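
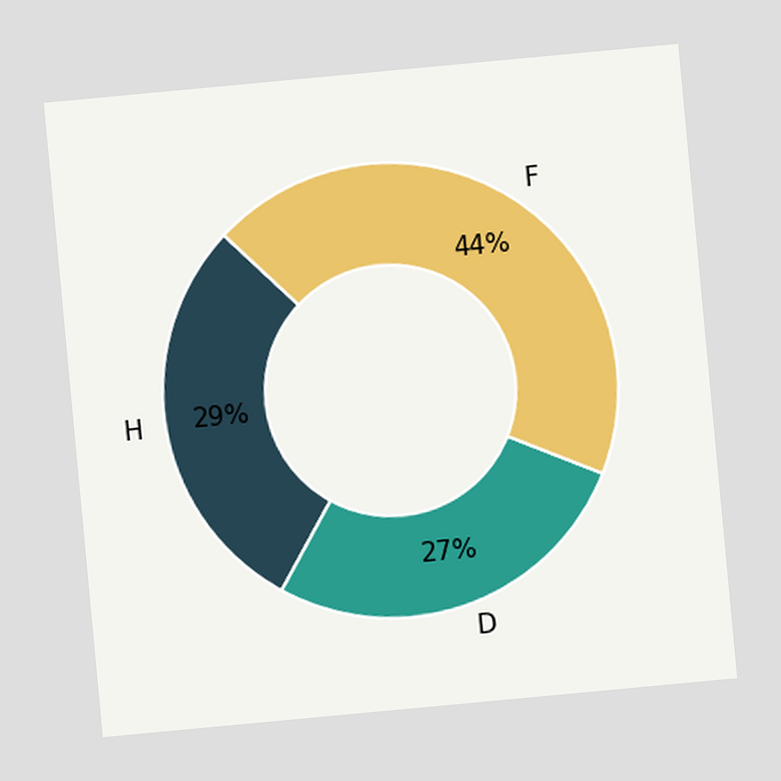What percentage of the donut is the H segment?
29%

The chart is tilted about 5° counter-clockwise. The H segment takes up 29% of the ring.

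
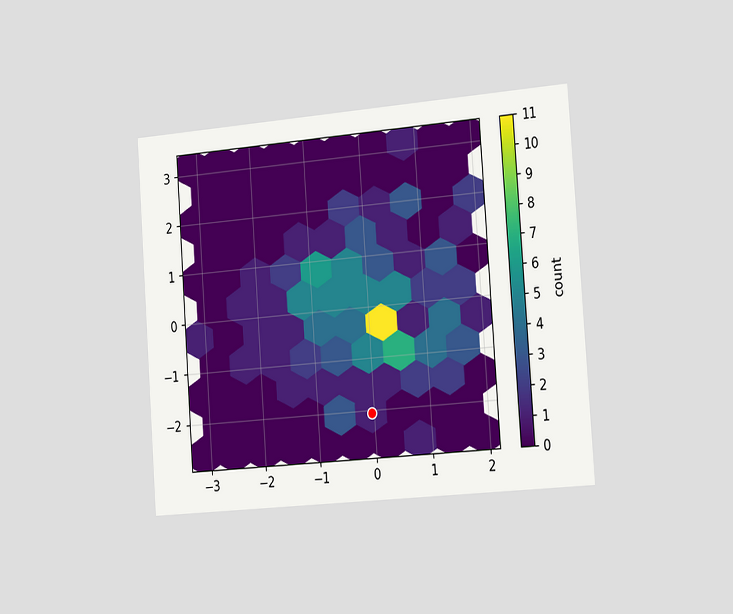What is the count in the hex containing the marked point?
The chart is tilted about 4° counter-clockwise and viewed slightly from the right. The marked hex reads 1 on the colorbar.

1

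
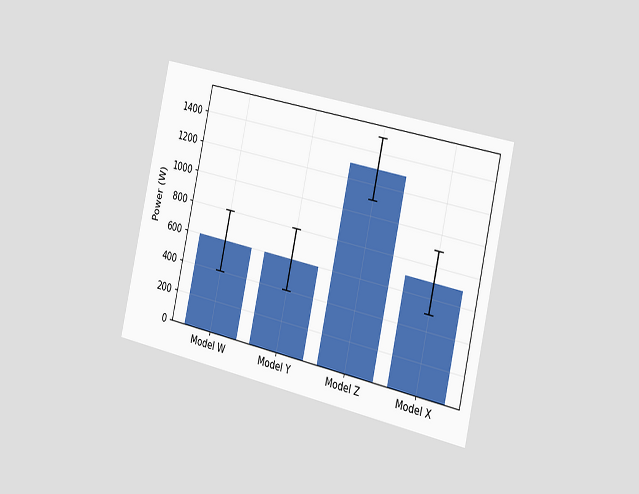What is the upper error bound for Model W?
The chart is tilted about 13° clockwise and viewed slightly from the right. The Model W bar's upper whisker reaches 800W.

800W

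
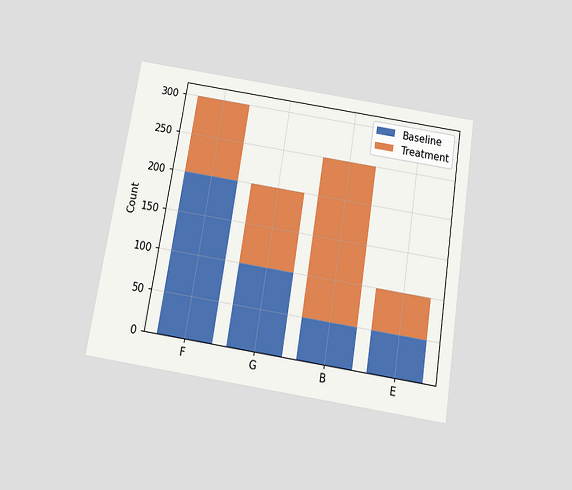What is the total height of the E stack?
The chart is tilted about 9° clockwise and viewed slightly from below. The E stack's top reaches 100 on the y-axis.

100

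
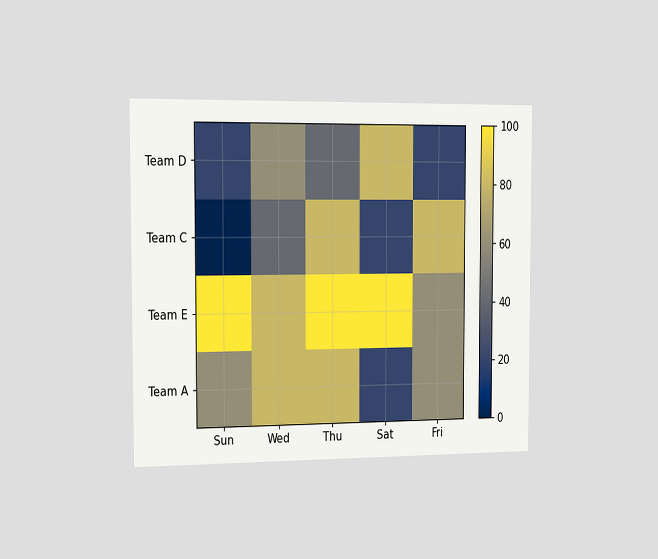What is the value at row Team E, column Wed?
The chart is viewed slightly from the left. Matching cell (Team E, Wed) against the colorbar gives 80.

80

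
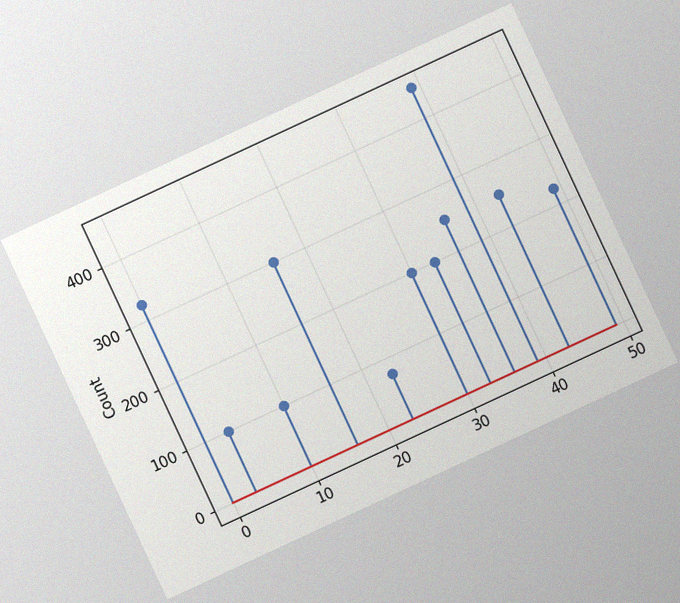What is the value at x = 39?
450

The chart is tilted about 25° counter-clockwise, with some photo noise. The stem at x=39 reaches 450.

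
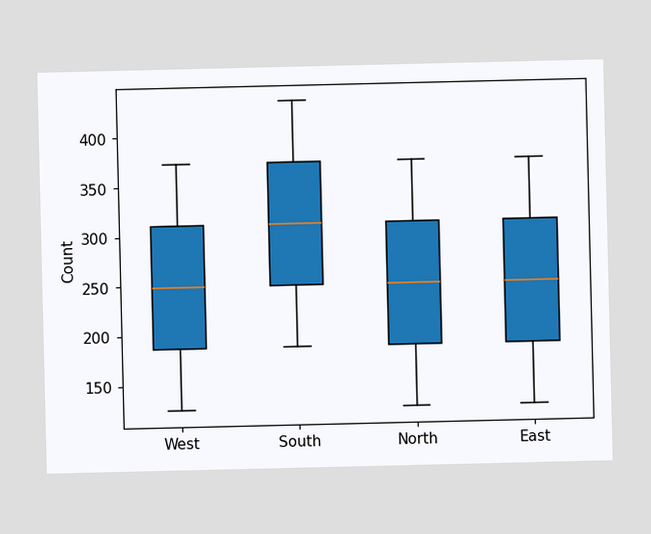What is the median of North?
248

The median line in the North box sits at 248.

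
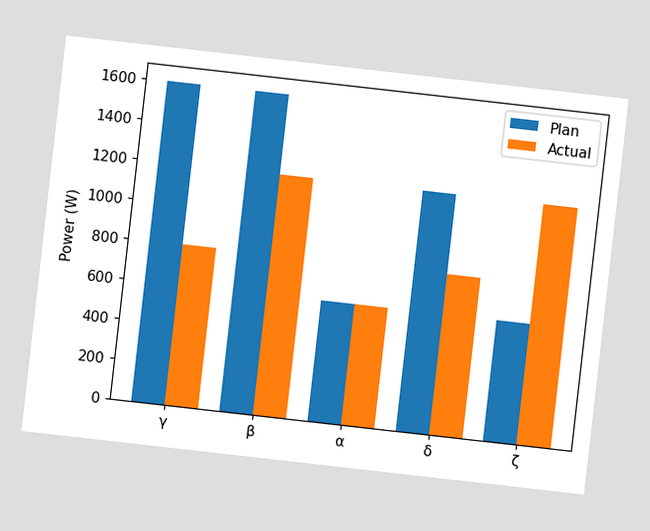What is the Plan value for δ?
1200W

The chart is tilted about 6° clockwise. The Plan bar at δ reaches 1200W on the y-axis.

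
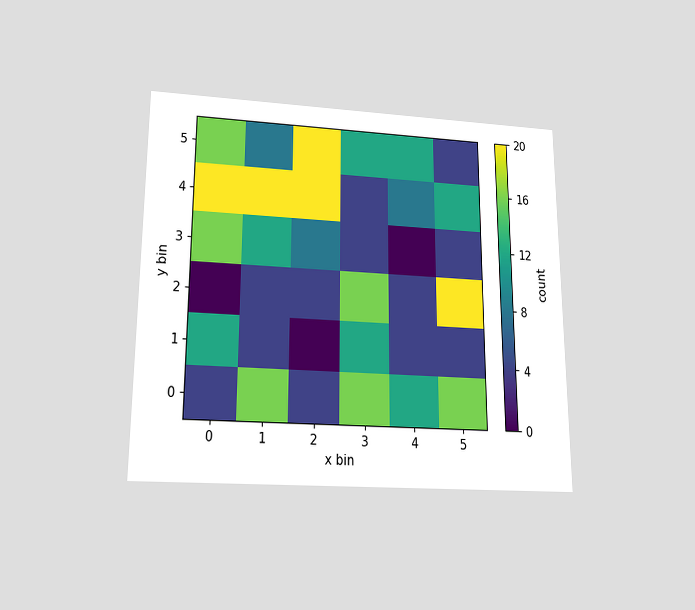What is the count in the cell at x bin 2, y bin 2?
4

The chart is viewed slightly from below. Matching the cell (2, 2) against the colorbar gives 4.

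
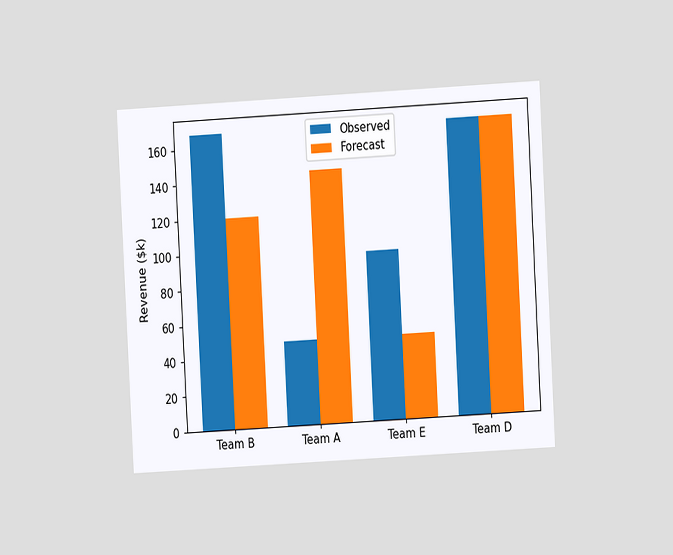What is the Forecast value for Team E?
The chart is tilted about 3° counter-clockwise and viewed at a slight angle. The Forecast bar at Team E reaches $48k on the y-axis.

$48k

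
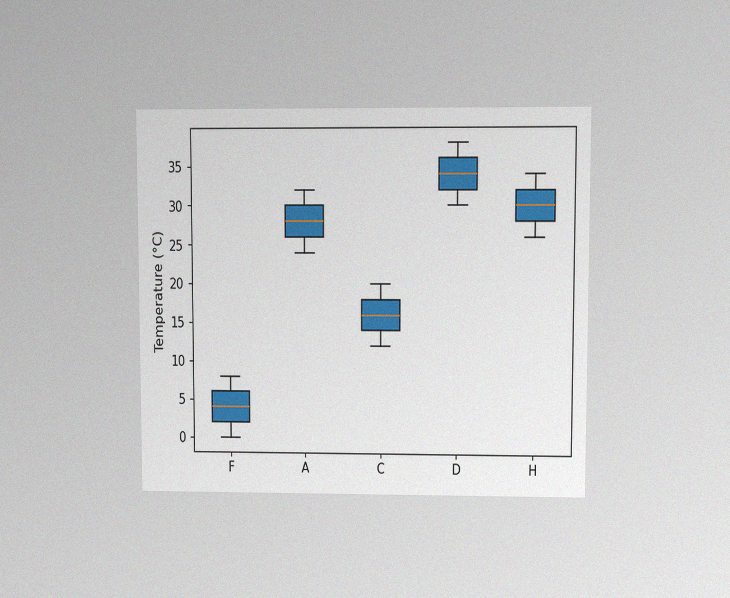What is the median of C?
The chart is viewed at a slight angle, with some photo noise. The median line in the C box sits at 16°C.

16°C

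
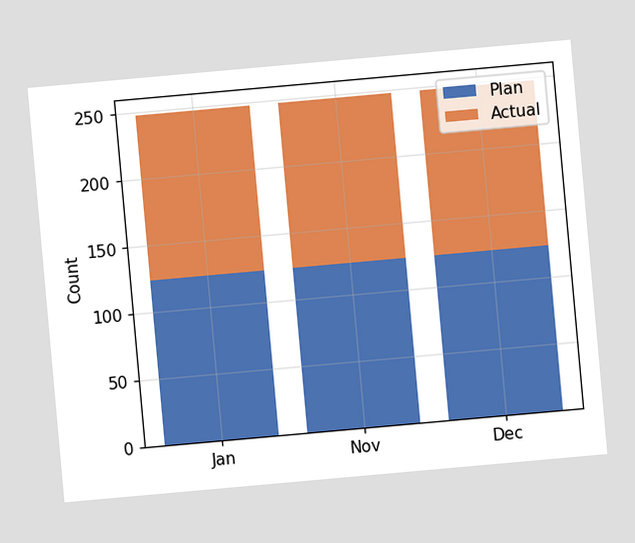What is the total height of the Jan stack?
The chart is tilted about 5° counter-clockwise. The Jan stack's top reaches 248 on the y-axis.

248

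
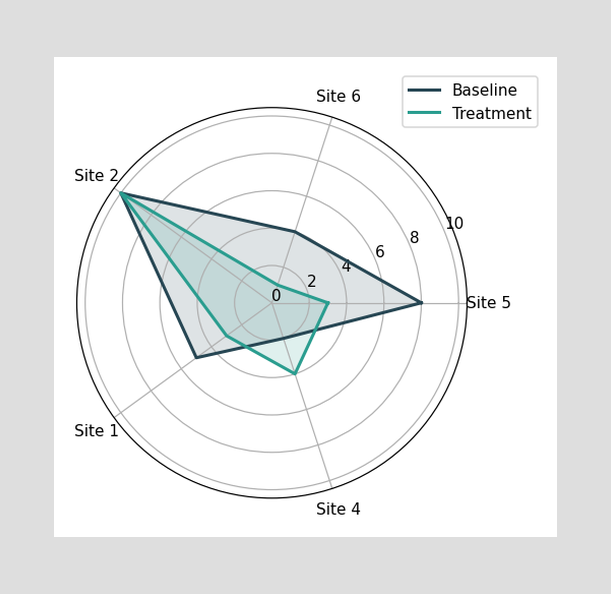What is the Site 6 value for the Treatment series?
On the Site 6 axis, Treatment reaches 1.

1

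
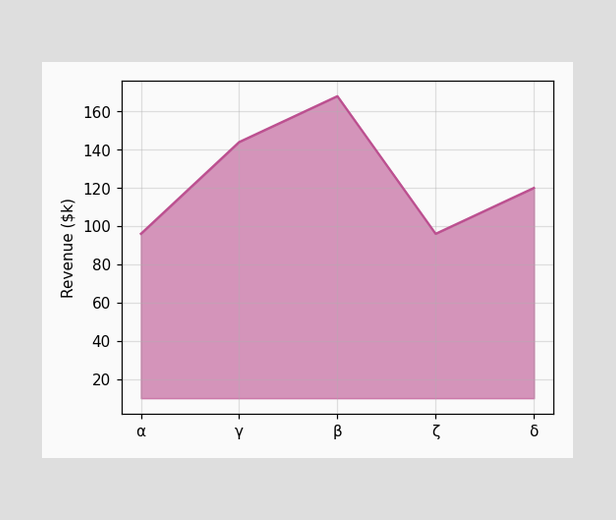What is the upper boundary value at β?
At β the upper boundary is at $168k.

$168k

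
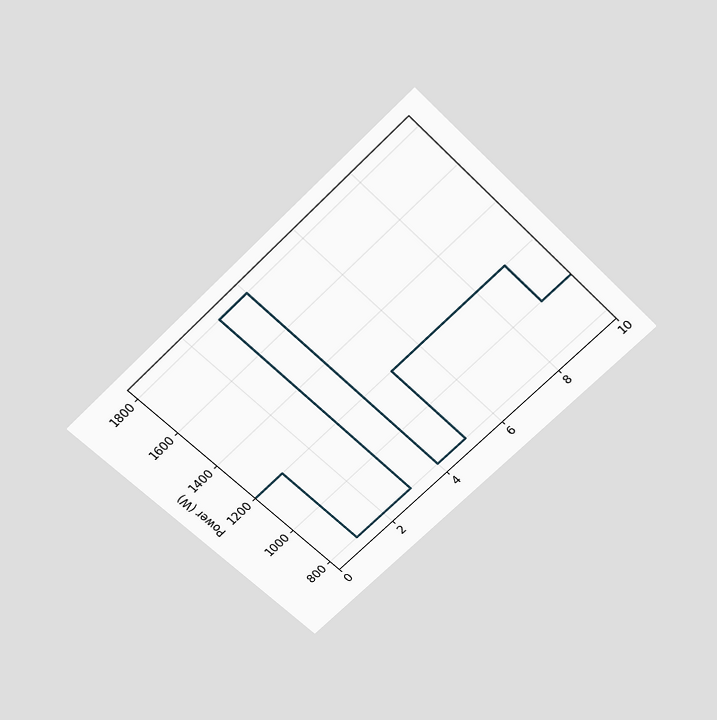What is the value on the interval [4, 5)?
800W

The chart is tilted about 45° counter-clockwise and viewed slightly from above. On [4, 5) the step sits at 800W.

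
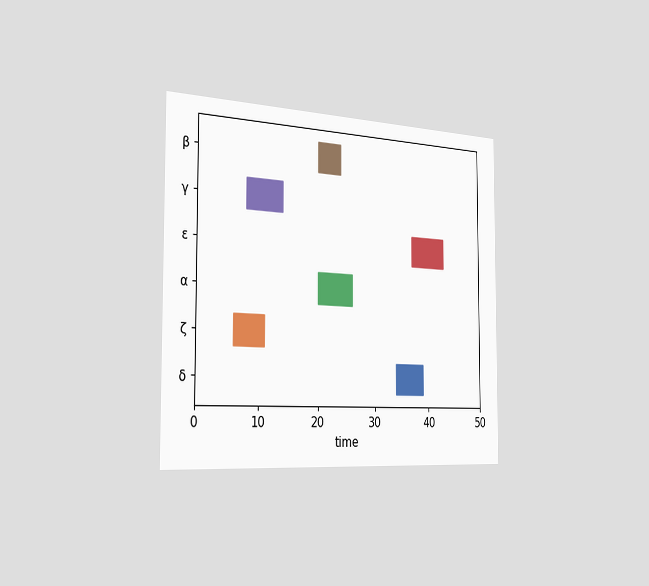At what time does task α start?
The chart is viewed slightly from the left. The α bar begins at t=20.

20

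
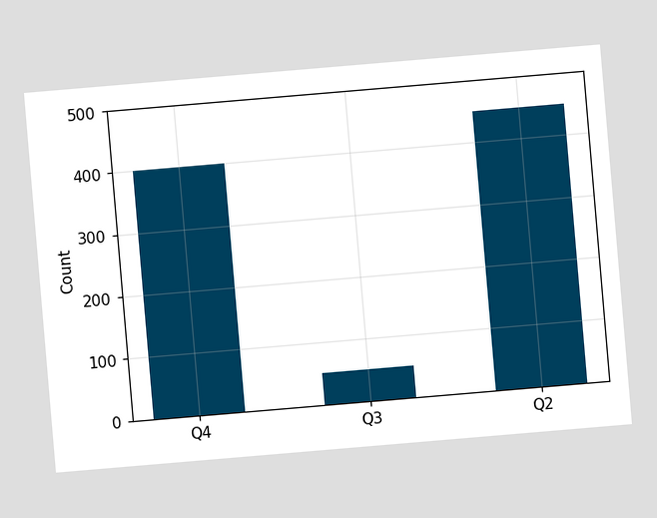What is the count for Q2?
The chart is tilted about 5° counter-clockwise. Reading along the chart's y-axis, the Q2 bar reaches 450.

450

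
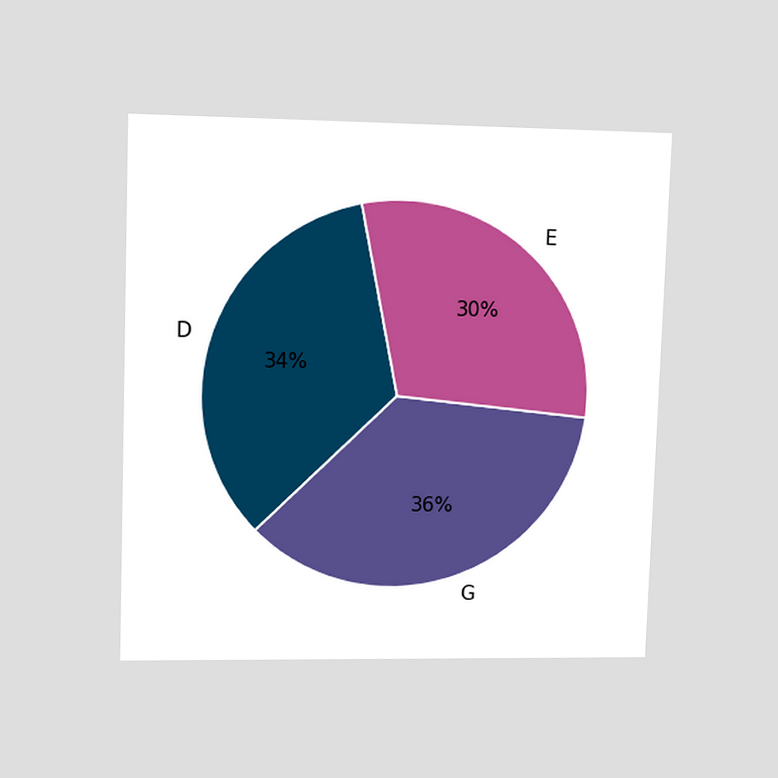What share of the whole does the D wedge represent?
The chart is viewed at a slight angle. The D slice takes up 34% of the pie.

34%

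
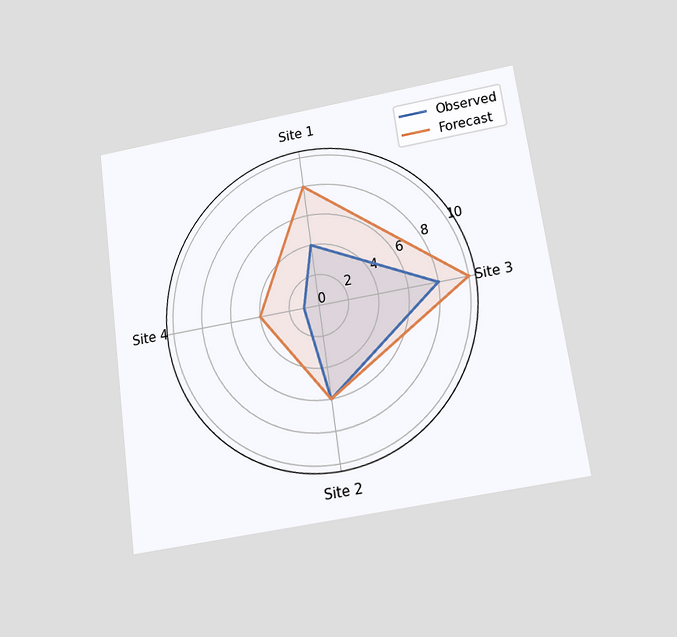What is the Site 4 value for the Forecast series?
4

The chart is tilted about 8° counter-clockwise and viewed slightly from below. On the Site 4 axis, Forecast reaches 4.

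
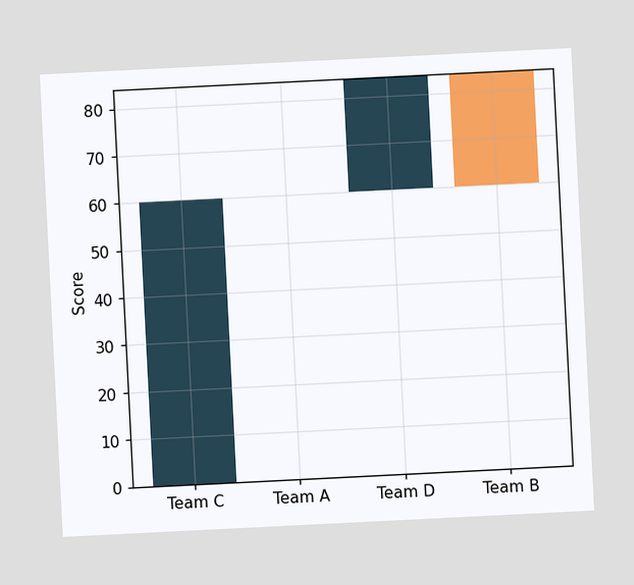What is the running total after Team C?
60

The chart is tilted about 3° counter-clockwise. After Team C the running total reaches 60.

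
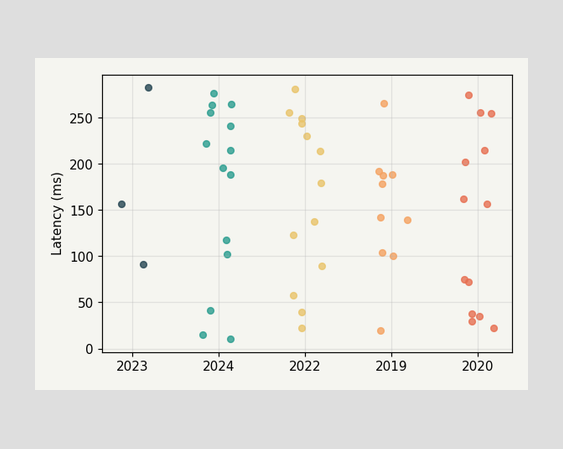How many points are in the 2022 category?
13

Counting the markers in the 2022 column gives 13.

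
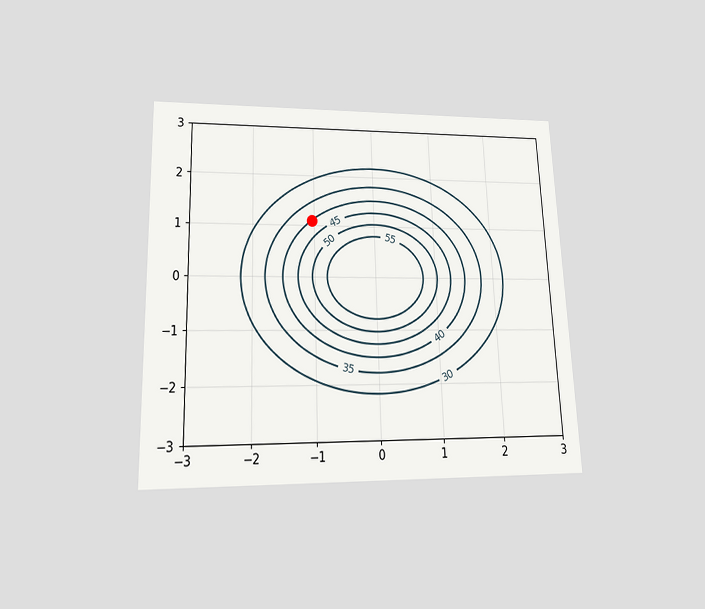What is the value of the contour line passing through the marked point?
The chart is tilted about 2° counter-clockwise and viewed slightly from below. The marked point sits on the contour labelled 40.

40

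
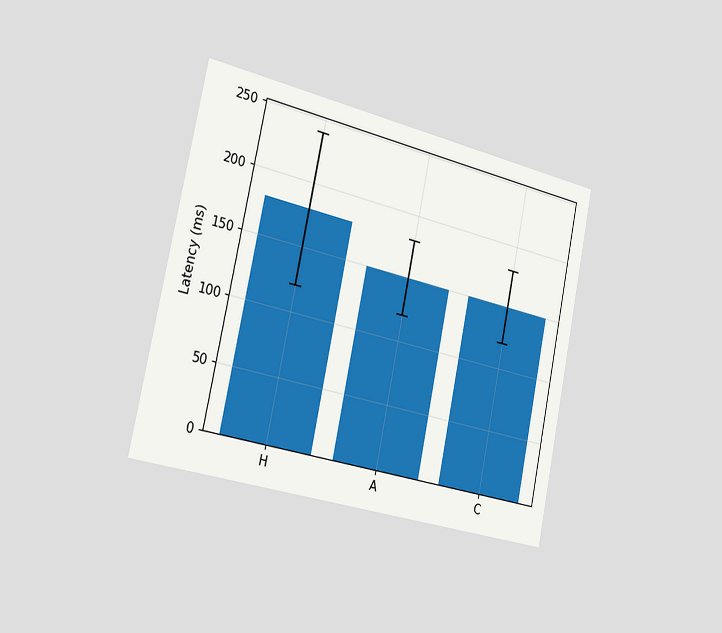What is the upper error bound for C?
The chart is tilted about 12° clockwise and viewed slightly from the left. The C bar's upper whisker reaches 180ms.

180ms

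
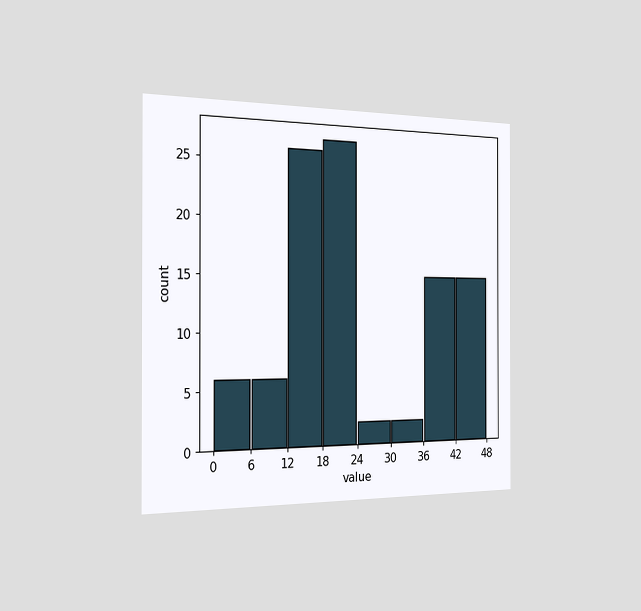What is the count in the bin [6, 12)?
6

The chart is viewed slightly from the left. The [6, 12) bin has height 6.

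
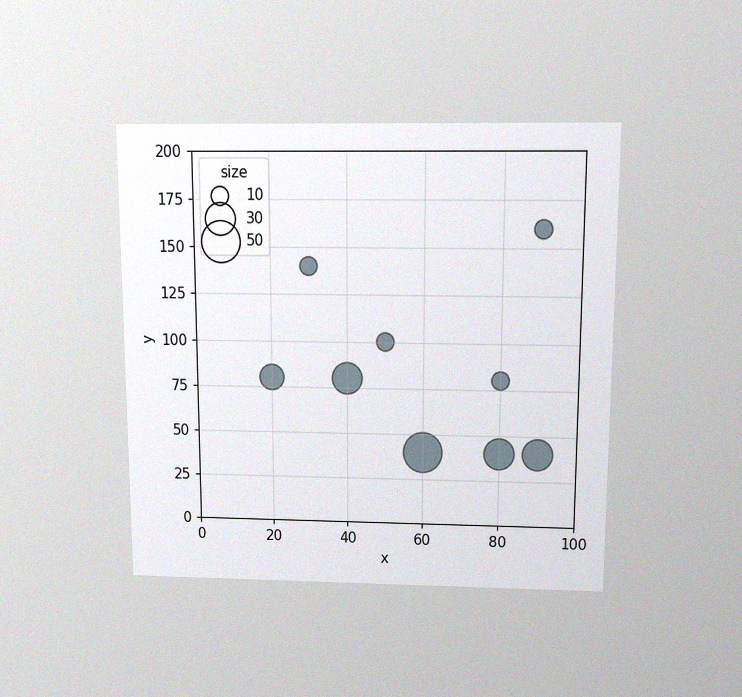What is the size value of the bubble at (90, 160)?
The chart is viewed slightly from above, with some photo noise. Matching the bubble at (90, 160) against the size legend gives 10.

10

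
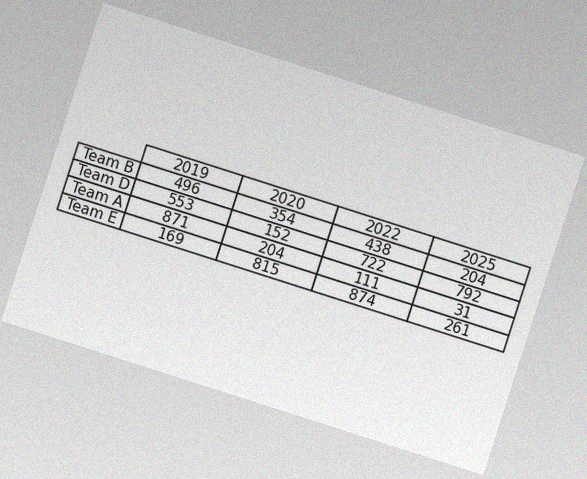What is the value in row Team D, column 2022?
The chart is tilted about 18° clockwise, with some photo noise. The (Team D, 2022) cell reads 722.

722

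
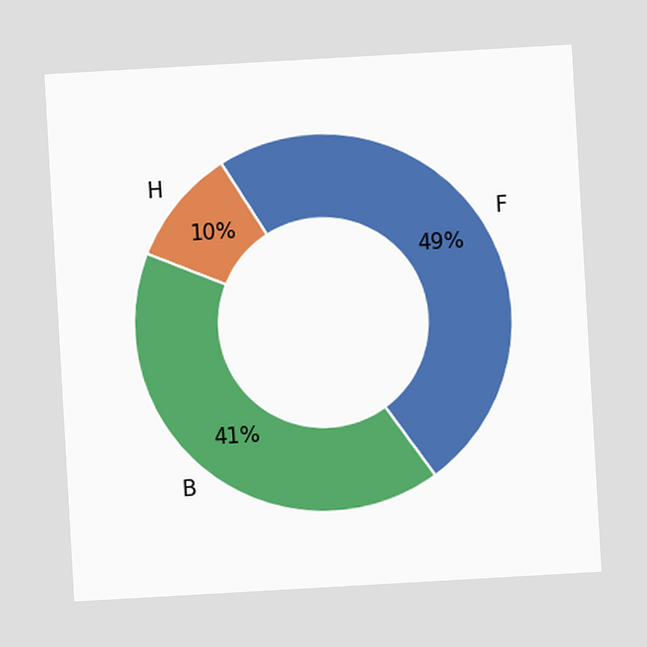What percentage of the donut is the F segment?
49%

The chart is tilted about 3° counter-clockwise. The F segment takes up 49% of the ring.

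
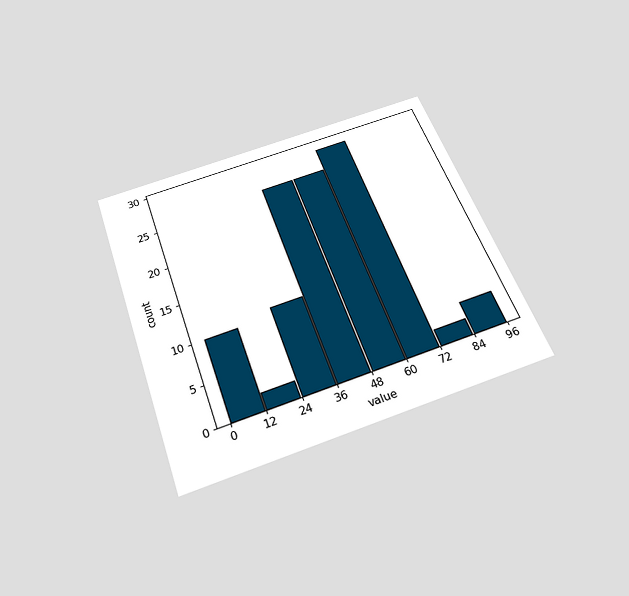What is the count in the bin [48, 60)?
26

The chart is tilted about 20° counter-clockwise and viewed slightly from below. The [48, 60) bin has height 26.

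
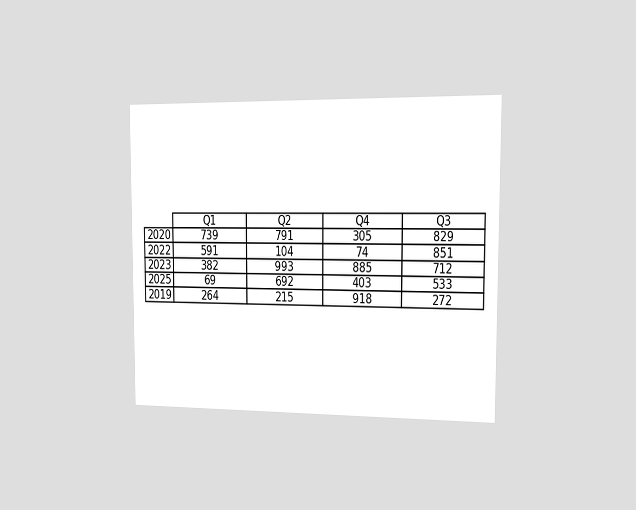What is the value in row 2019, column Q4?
The chart is viewed slightly from the right. The (2019, Q4) cell reads 918.

918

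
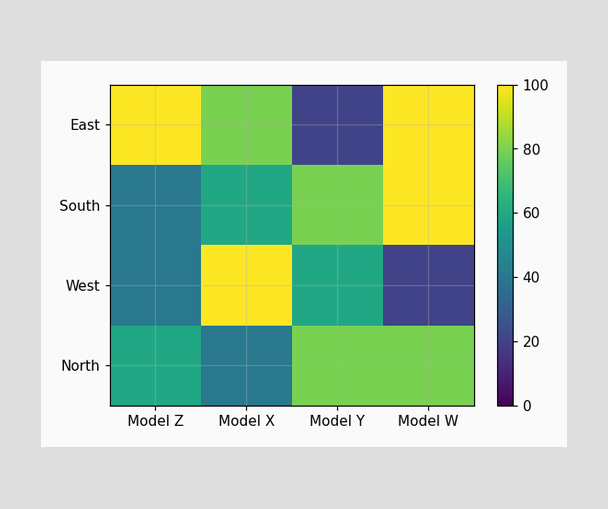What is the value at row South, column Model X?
60

Matching cell (South, Model X) against the colorbar gives 60.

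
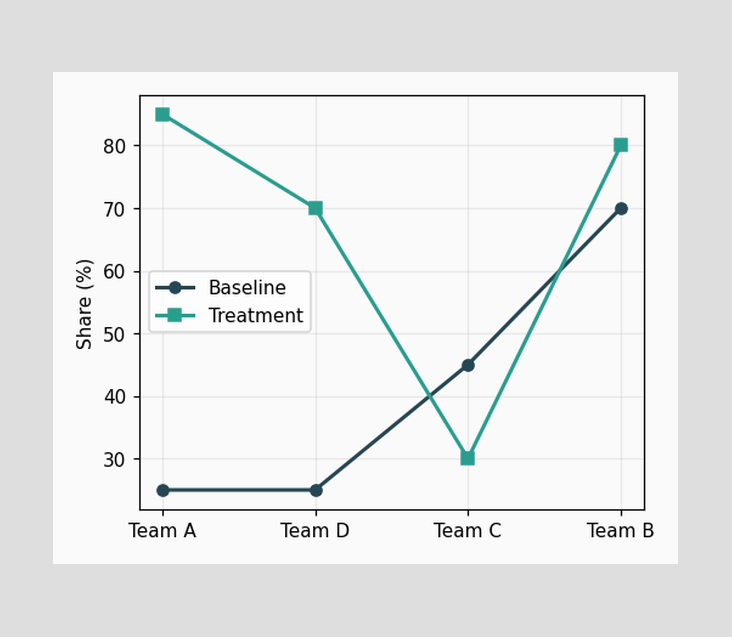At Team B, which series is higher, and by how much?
At Team B, Treatment sits above the other line by 10%.

Treatment, by 10%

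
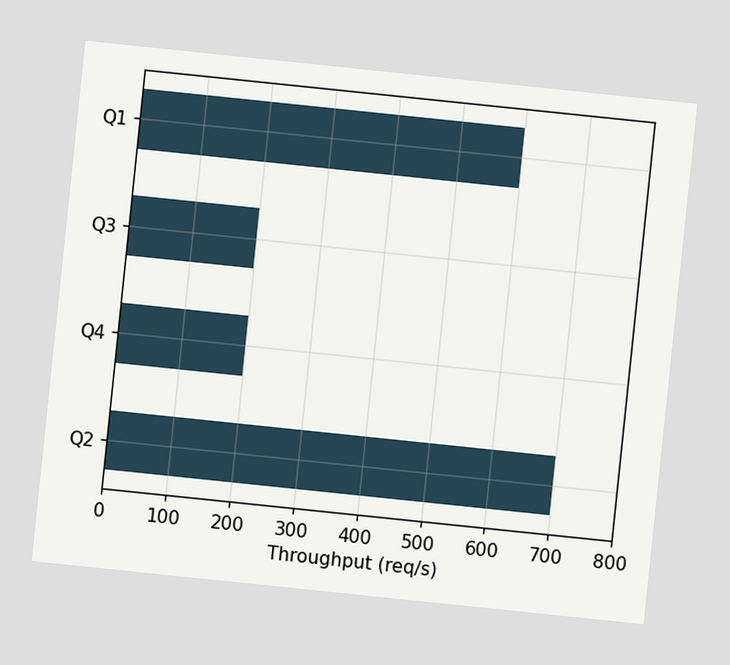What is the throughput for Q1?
600req/s

The chart is tilted about 6° clockwise. Reading along the chart's x-axis, the Q1 bar reaches 600req/s.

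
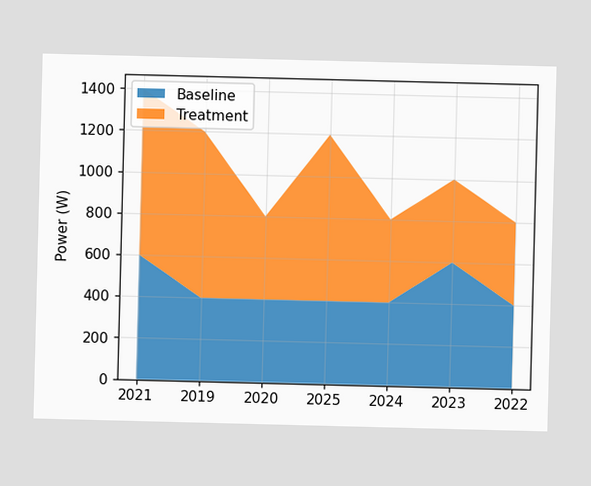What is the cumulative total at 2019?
The stacked total at 2019 reaches 1200W.

1200W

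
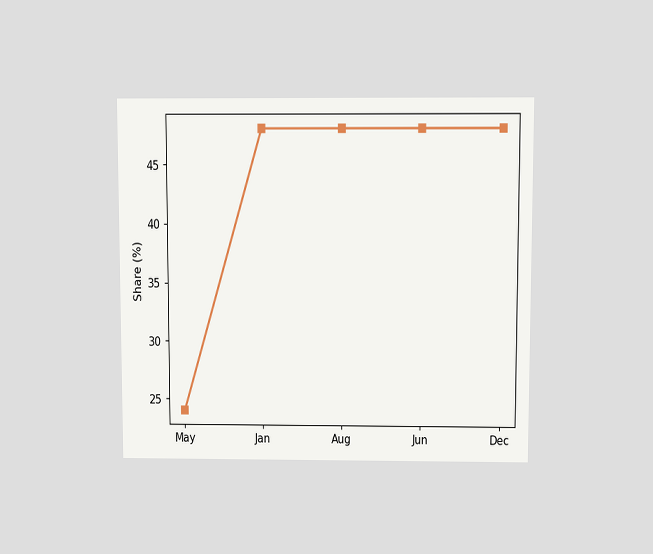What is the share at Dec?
The chart is viewed slightly from above. At Dec, the line is at 48%.

48%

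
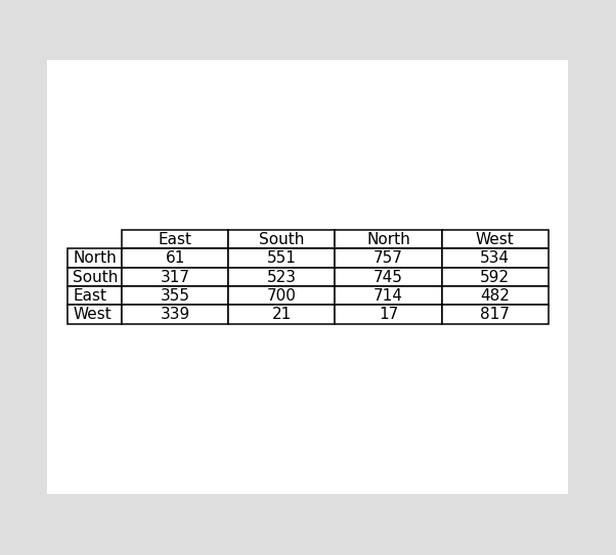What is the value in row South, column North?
745

The (South, North) cell reads 745.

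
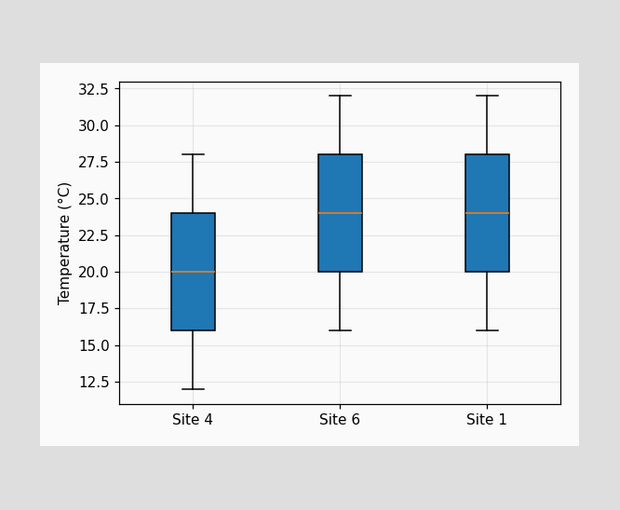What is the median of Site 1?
The median line in the Site 1 box sits at 24°C.

24°C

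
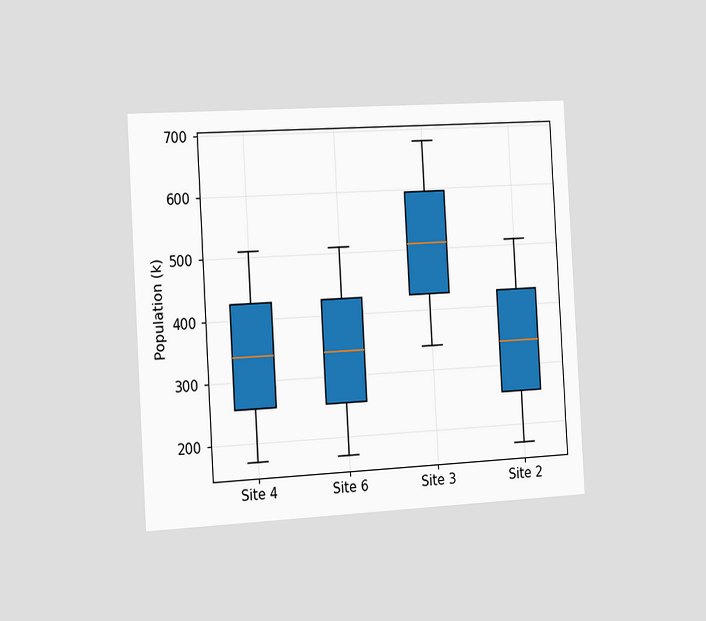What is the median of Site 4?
The chart is tilted about 3° counter-clockwise and viewed slightly from the left. The median line in the Site 4 box sits at 340k.

340k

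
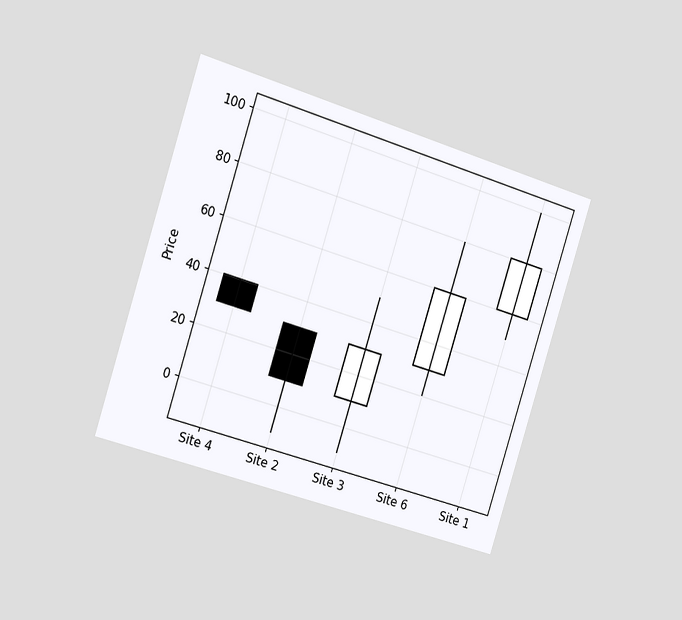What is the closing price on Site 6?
60

The chart is tilted about 18° clockwise and viewed slightly from the left. The Site 6 candle closes at 60.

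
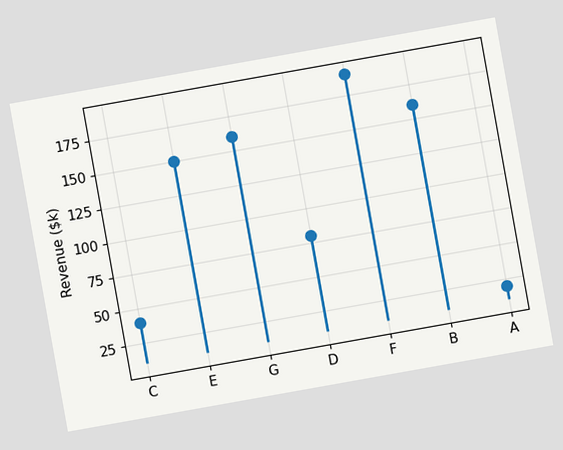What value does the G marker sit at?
$160k

The chart is tilted about 10° counter-clockwise. The G marker sits at $160k.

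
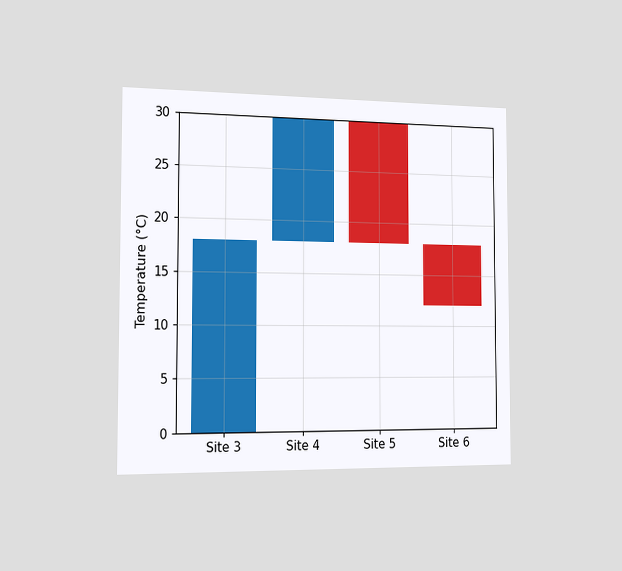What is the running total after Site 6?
12°C

The chart is viewed slightly from the left. After Site 6 the running total reaches 12°C.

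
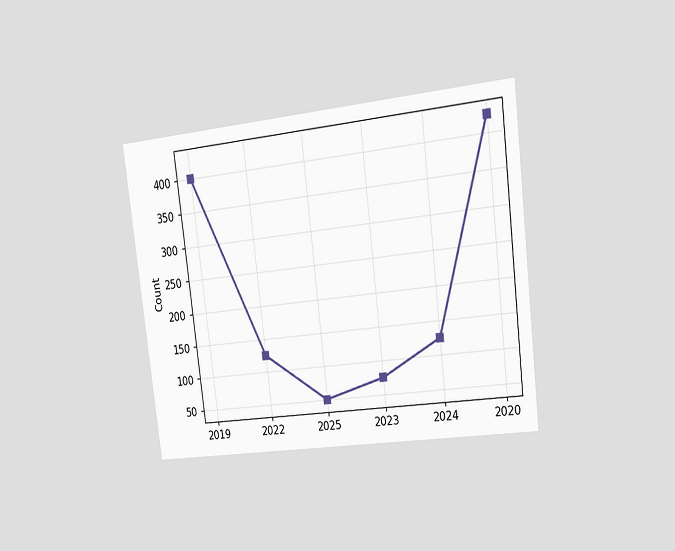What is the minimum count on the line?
The chart is tilted about 7° counter-clockwise and viewed slightly from the right. The lowest point is at 2025, and reading across to the y-axis gives 50.

50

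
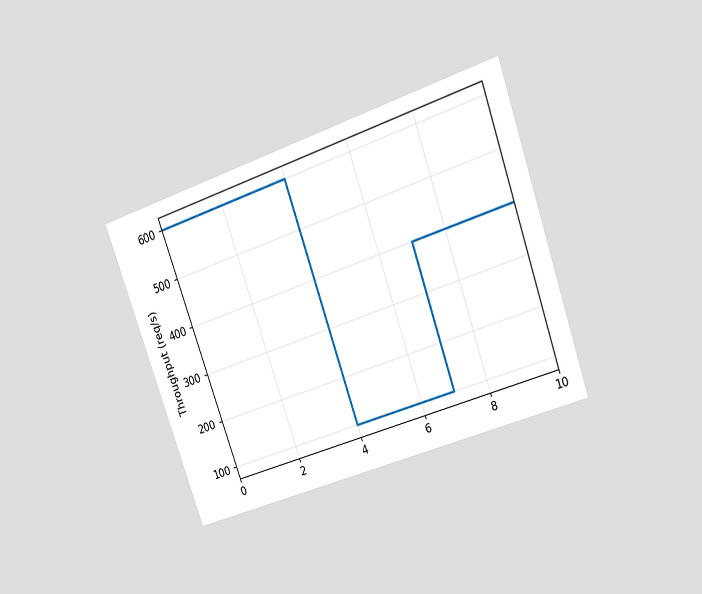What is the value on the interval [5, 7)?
100req/s

The chart is tilted about 19° counter-clockwise and viewed at a slight angle. On [5, 7) the step sits at 100req/s.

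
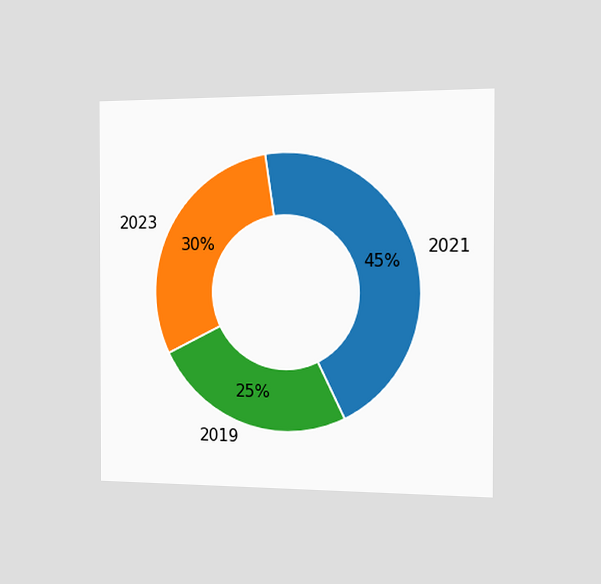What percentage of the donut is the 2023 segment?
The chart is viewed slightly from the right. The 2023 segment takes up 30% of the ring.

30%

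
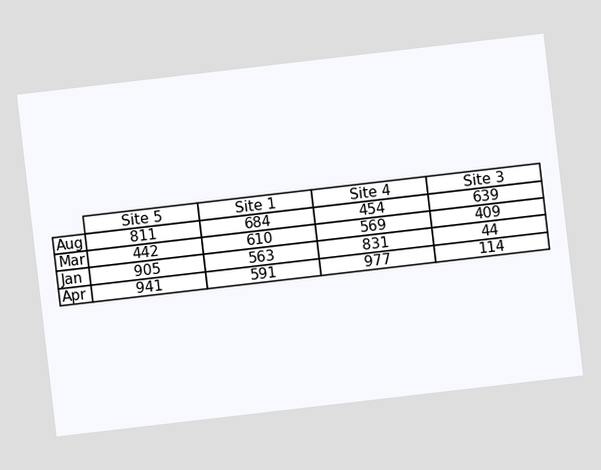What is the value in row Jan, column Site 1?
The chart is tilted about 7° counter-clockwise. The (Jan, Site 1) cell reads 563.

563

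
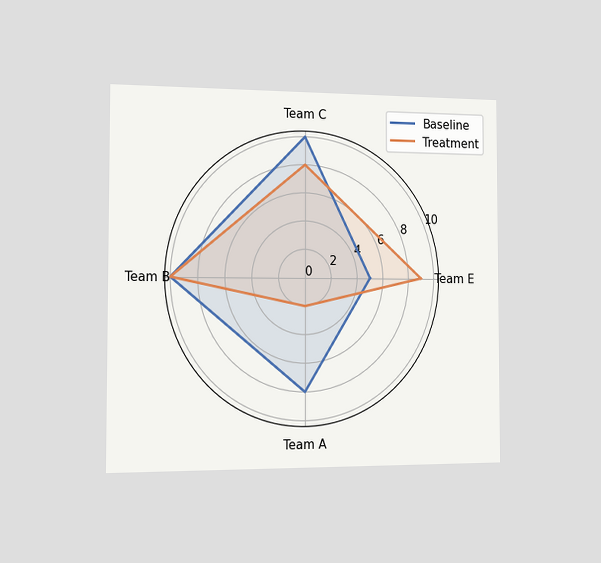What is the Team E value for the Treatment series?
The chart is viewed slightly from the left. On the Team E axis, Treatment reaches 9.

9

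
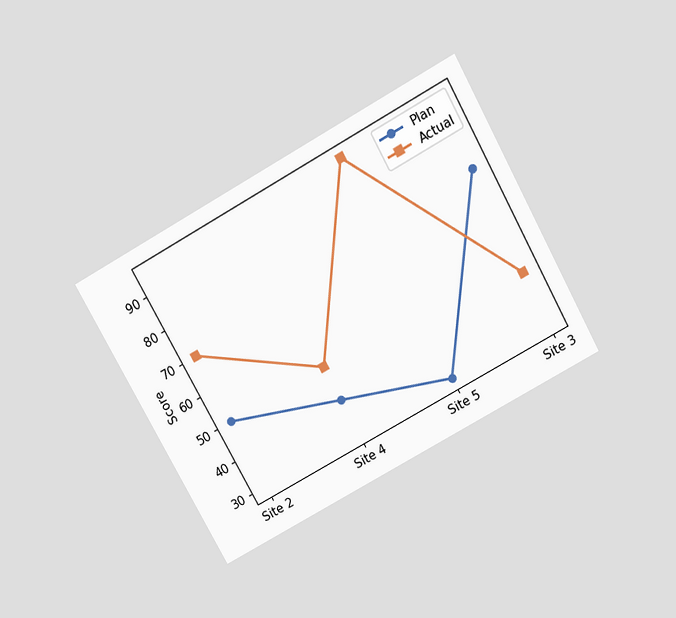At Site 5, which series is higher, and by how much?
Actual, by 65

The chart is tilted about 29° counter-clockwise and viewed slightly from above. At Site 5, Actual sits above the other line by 65.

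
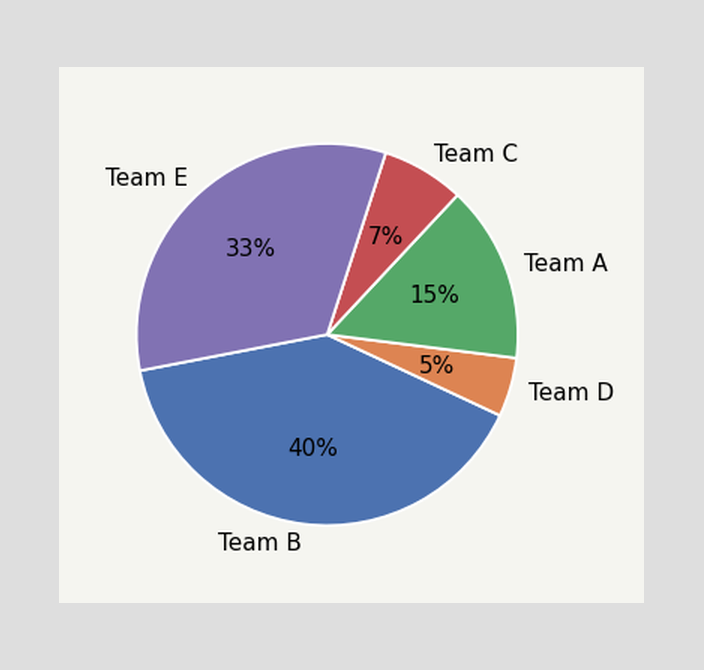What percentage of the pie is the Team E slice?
33%

The Team E slice takes up 33% of the pie.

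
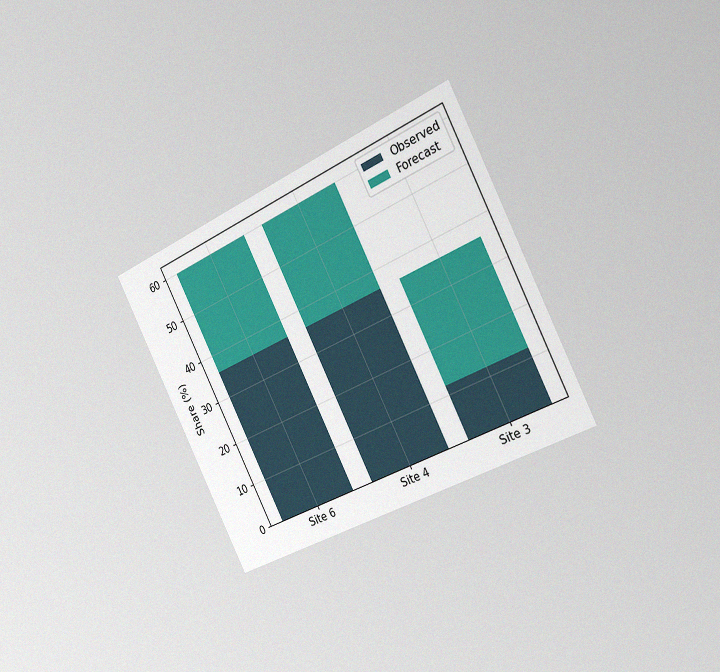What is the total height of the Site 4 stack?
60%

The chart is tilted about 27° counter-clockwise and viewed slightly from the right, with some photo noise. The Site 4 stack's top reaches 60% on the y-axis.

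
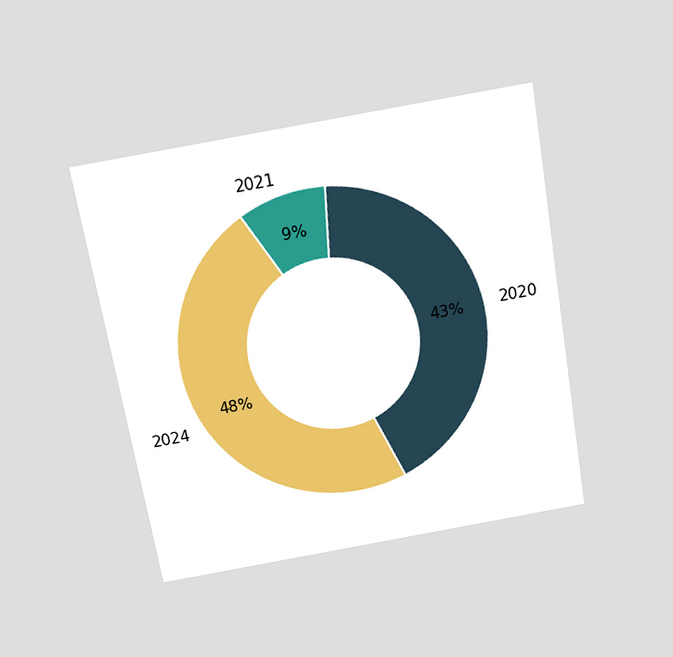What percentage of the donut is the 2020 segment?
The chart is tilted about 10° counter-clockwise and viewed slightly from above. The 2020 segment takes up 43% of the ring.

43%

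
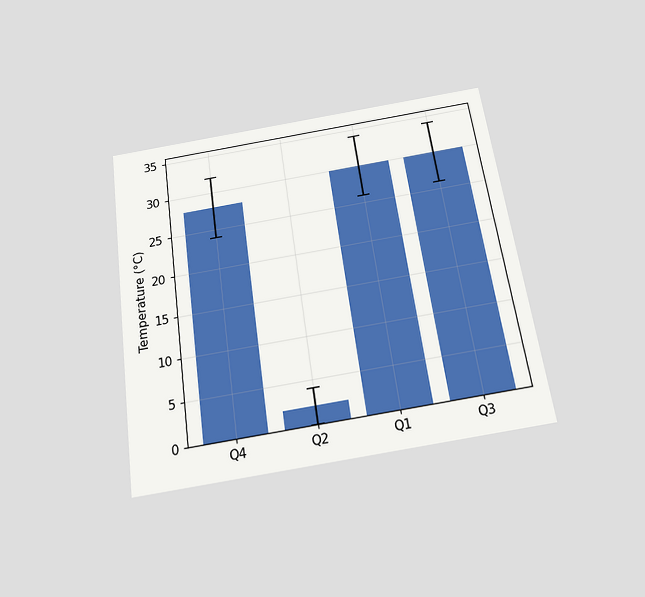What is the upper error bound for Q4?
32°C

The chart is tilted about 8° counter-clockwise and viewed slightly from below. The Q4 bar's upper whisker reaches 32°C.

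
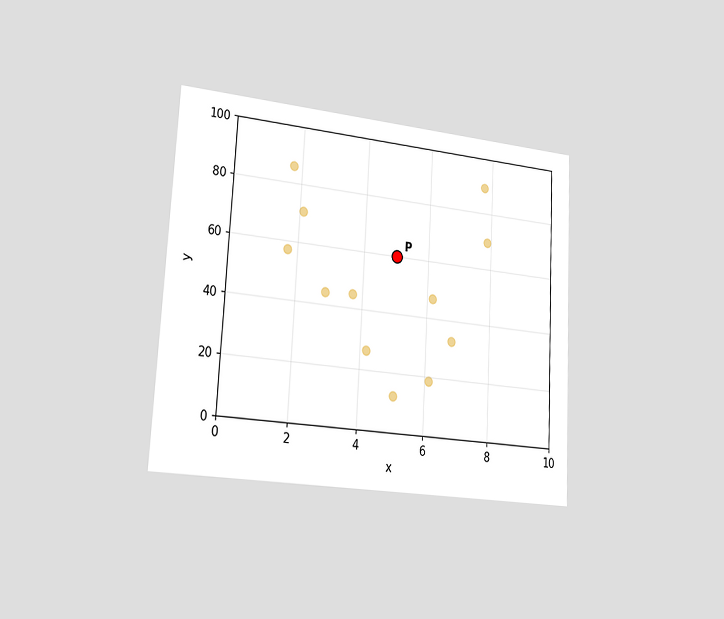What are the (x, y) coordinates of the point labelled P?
The chart is tilted about 3° clockwise and viewed slightly from the left. Following the gridlines from P to each axis, P sits at (5, 60).

(5, 60)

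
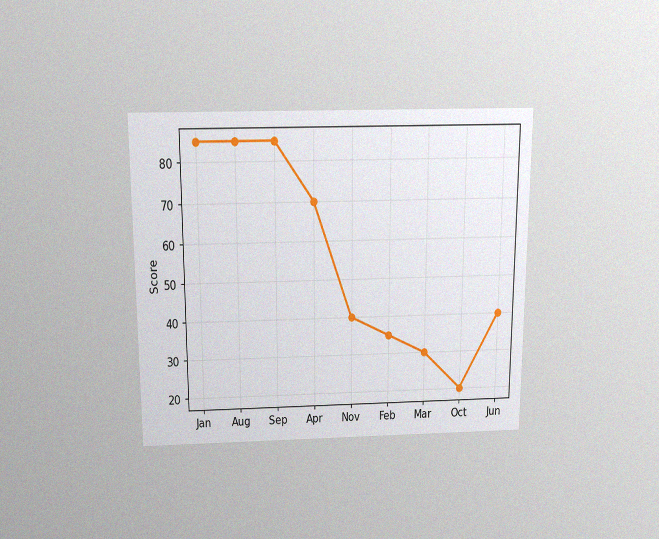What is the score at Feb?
The chart is viewed slightly from above, with some photo noise. At Feb, the line is at 35.

35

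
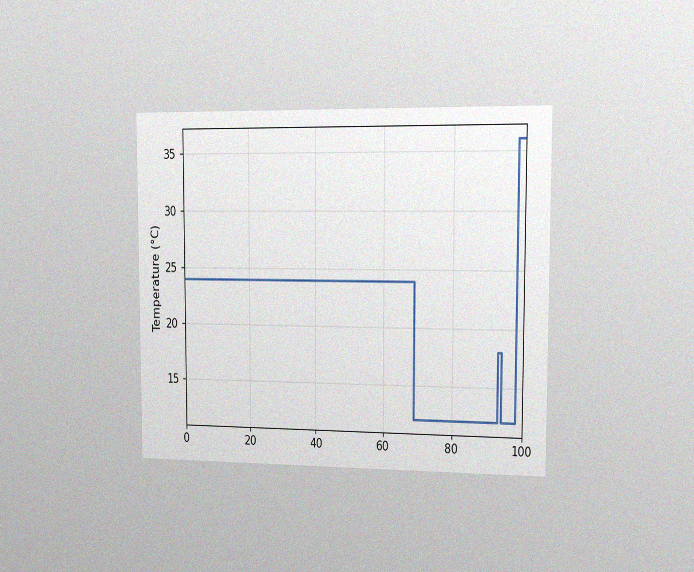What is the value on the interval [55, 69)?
24°C

The chart is viewed slightly from the right, with some photo noise. On [55, 69) the step sits at 24°C.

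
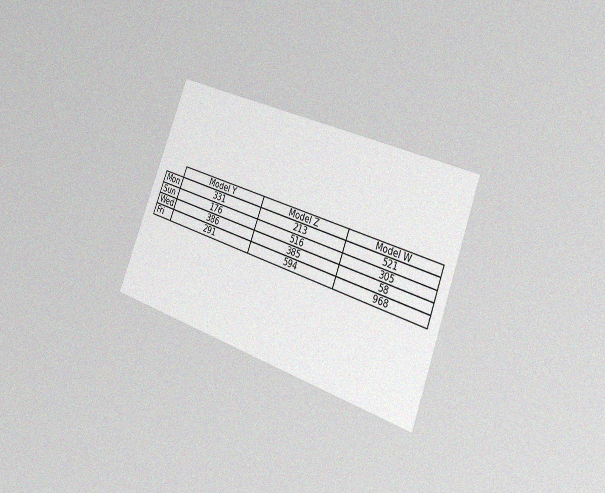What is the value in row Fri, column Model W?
968

The chart is tilted about 21° clockwise and viewed slightly from the right, with some photo noise. The (Fri, Model W) cell reads 968.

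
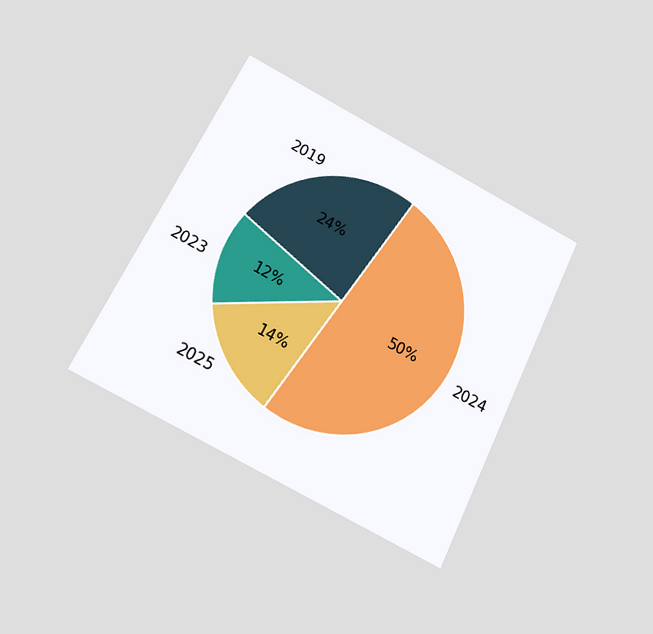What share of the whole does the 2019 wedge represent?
The chart is tilted about 26° clockwise and viewed at a slight angle. The 2019 slice takes up 24% of the pie.

24%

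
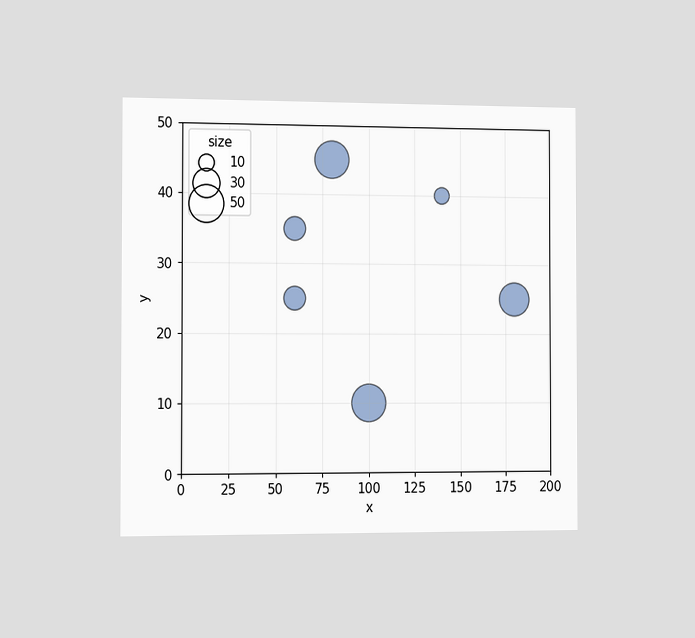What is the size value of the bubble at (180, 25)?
40

The chart is viewed slightly from the left. Matching the bubble at (180, 25) against the size legend gives 40.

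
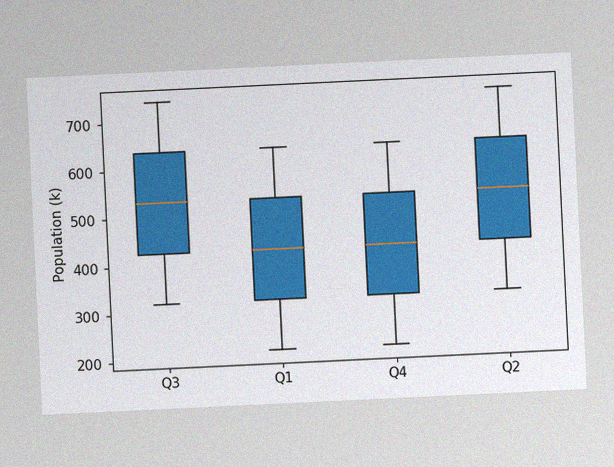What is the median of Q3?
530k

The chart is tilted about 3° counter-clockwise, with some photo noise. The median line in the Q3 box sits at 530k.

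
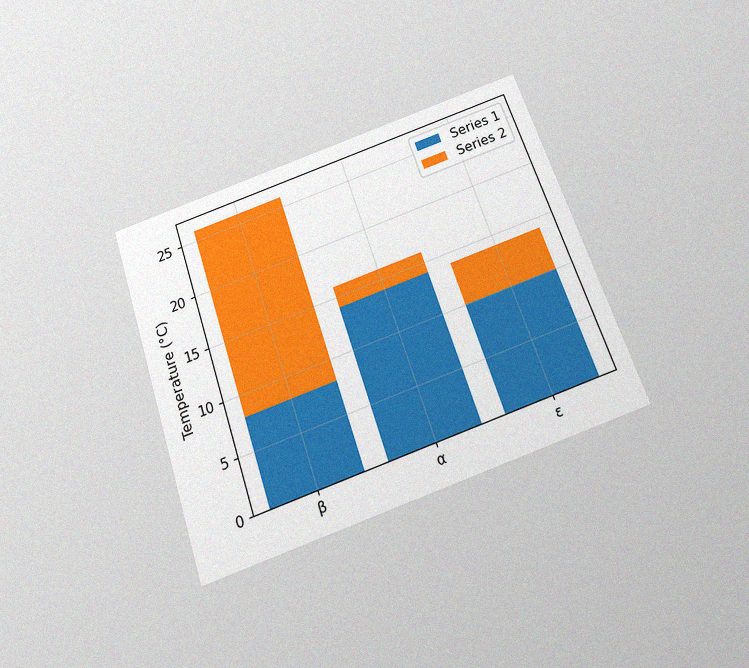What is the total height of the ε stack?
The chart is tilted about 19° counter-clockwise and viewed slightly from below, with some photo noise. The ε stack's top reaches 14°C on the y-axis.

14°C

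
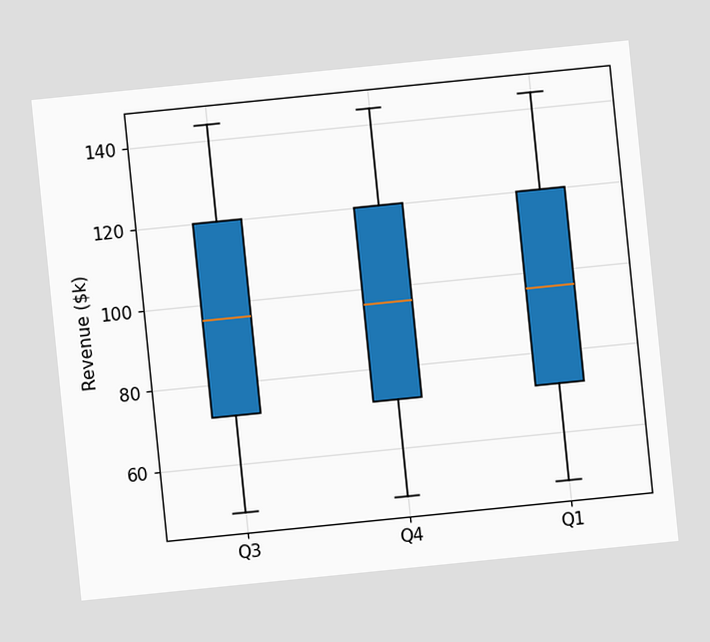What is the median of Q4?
$96k

The chart is tilted about 6° counter-clockwise. The median line in the Q4 box sits at $96k.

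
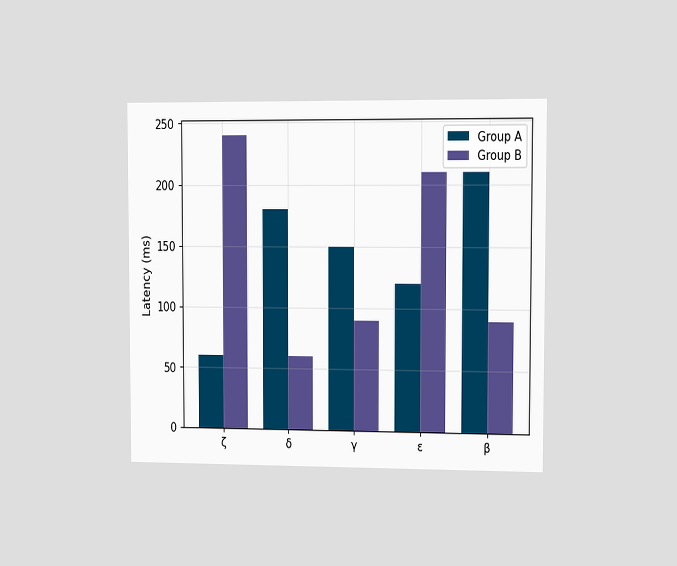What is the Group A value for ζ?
The chart is viewed slightly from the right. The Group A bar at ζ reaches 60ms on the y-axis.

60ms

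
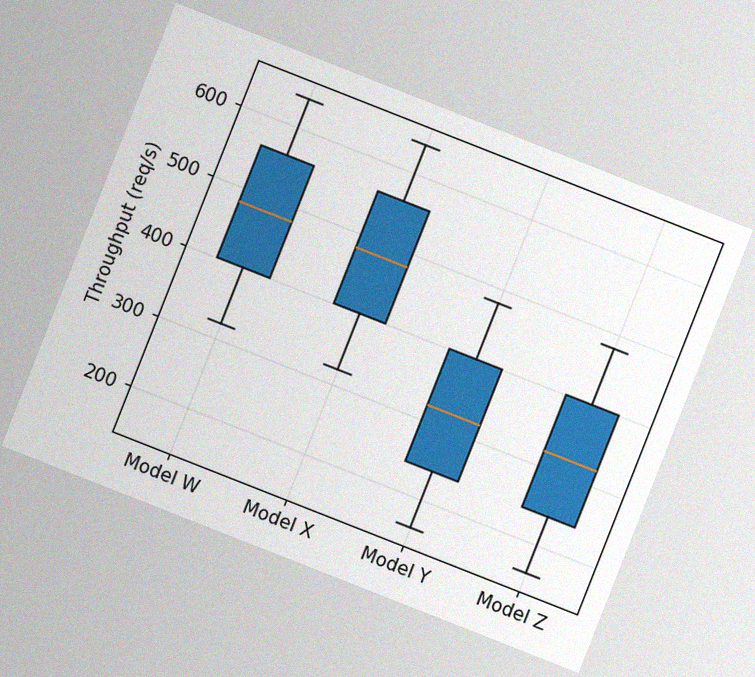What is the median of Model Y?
320req/s

The chart is tilted about 21° clockwise, with some photo noise. The median line in the Model Y box sits at 320req/s.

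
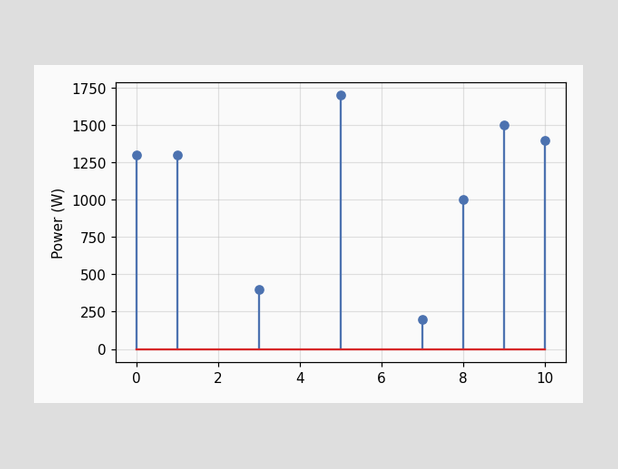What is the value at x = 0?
The stem at x=0 reaches 1300W.

1300W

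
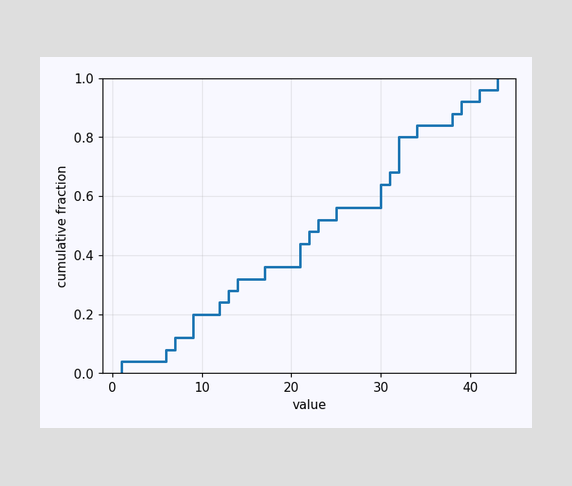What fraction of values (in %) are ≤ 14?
At x=14 the ECDF step is at 32%.

32%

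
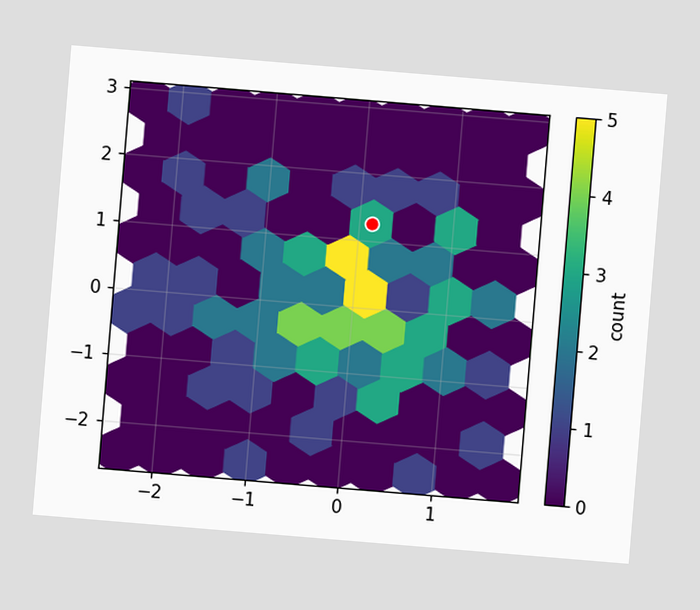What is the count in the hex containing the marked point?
The chart is tilted about 5° clockwise. The marked hex reads 3 on the colorbar.

3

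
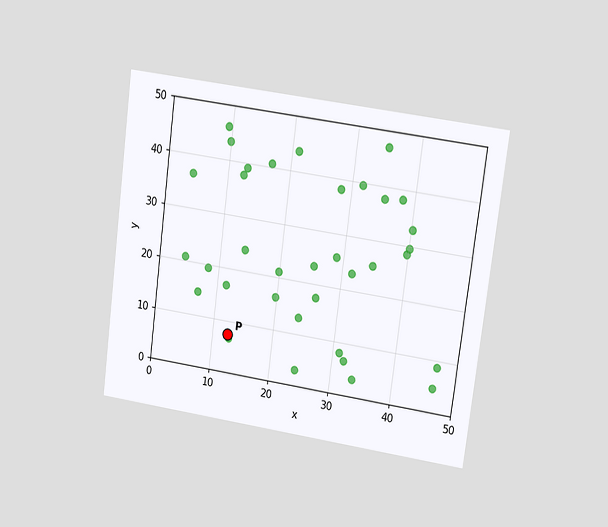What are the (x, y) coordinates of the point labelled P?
The chart is tilted about 7° clockwise and viewed at a slight angle. Following the gridlines from P to each axis, P sits at (12.5, 7.5).

(12.5, 7.5)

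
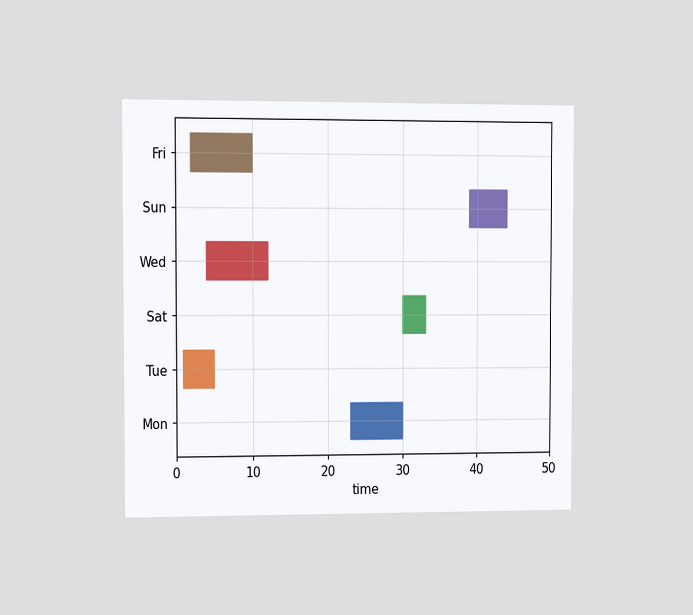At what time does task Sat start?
30

The chart is viewed at a slight angle. The Sat bar begins at t=30.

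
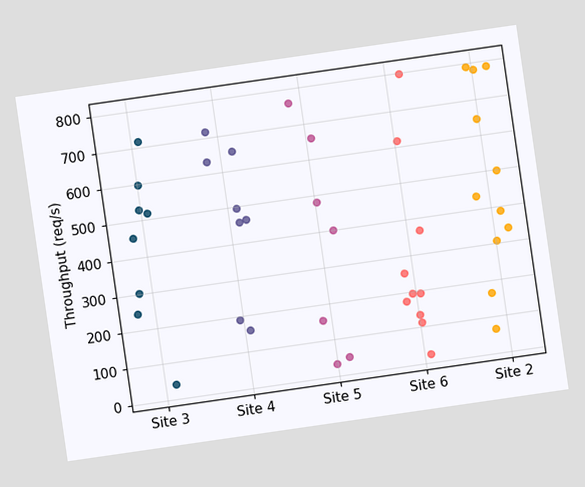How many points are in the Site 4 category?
The chart is tilted about 8° counter-clockwise. Counting the markers in the Site 4 column gives 8.

8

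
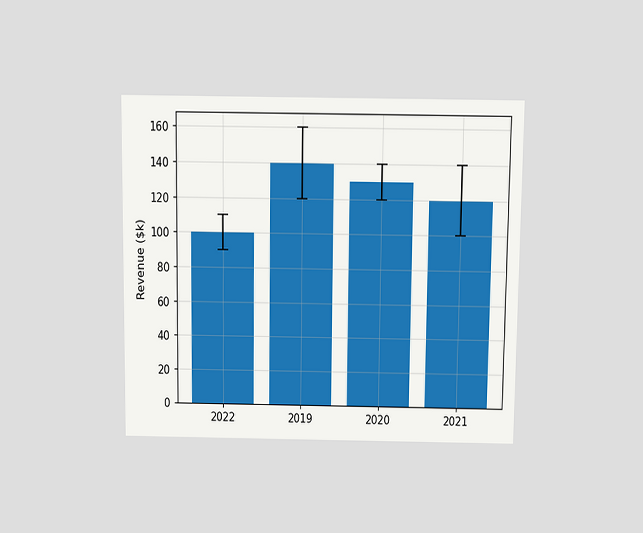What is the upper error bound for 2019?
$160k

The chart is viewed slightly from above. The 2019 bar's upper whisker reaches $160k.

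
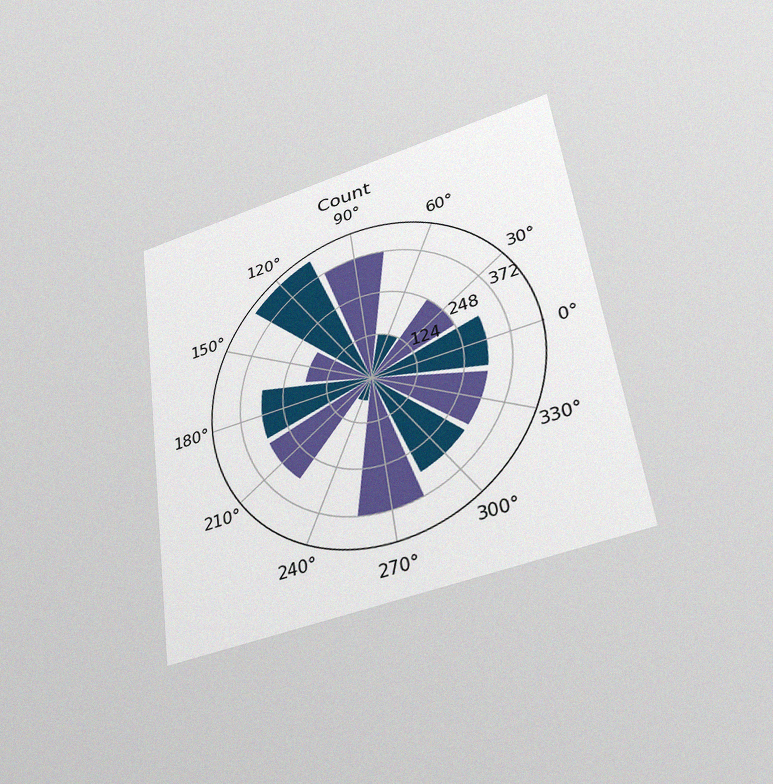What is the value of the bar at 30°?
248

The chart is tilted about 8° counter-clockwise and viewed slightly from below, with some photo noise. The bar at 30° reaches 248 on the radial axis.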